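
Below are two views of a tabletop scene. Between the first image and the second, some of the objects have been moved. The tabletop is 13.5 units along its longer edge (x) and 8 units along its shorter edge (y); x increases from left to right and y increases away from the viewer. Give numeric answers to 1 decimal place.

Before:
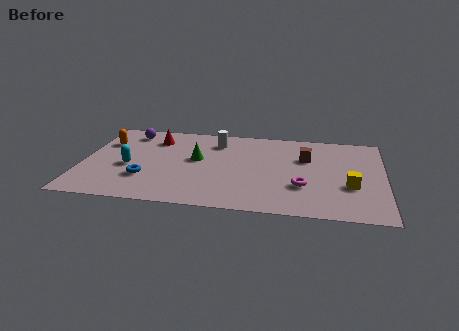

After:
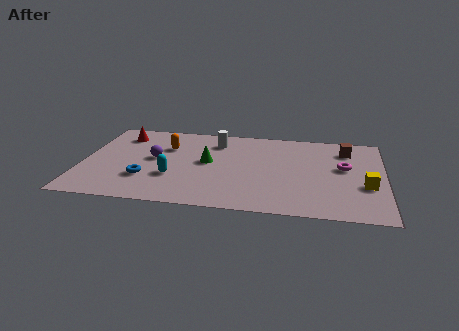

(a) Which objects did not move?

the blue torus and the white cylinder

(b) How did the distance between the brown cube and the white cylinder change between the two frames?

+1.7

Before: roughly 4.2 units apart; after: 5.9. That's 1.7 units further apart.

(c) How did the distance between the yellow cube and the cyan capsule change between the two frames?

-1.3

They were about 9.9 units apart before and 8.6 after — 1.3 units closer together.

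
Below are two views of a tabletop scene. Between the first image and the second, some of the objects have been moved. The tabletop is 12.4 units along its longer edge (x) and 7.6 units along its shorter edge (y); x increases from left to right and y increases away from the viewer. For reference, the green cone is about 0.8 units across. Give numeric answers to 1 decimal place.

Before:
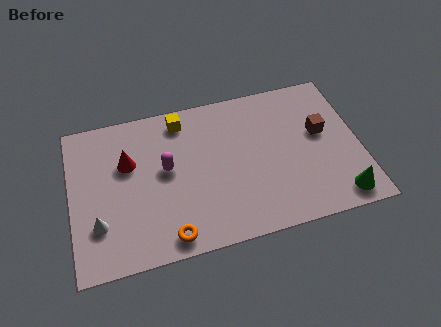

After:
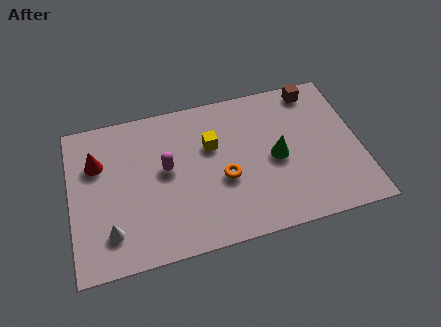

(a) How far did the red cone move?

1.3

The red cone moved from about (2.5, 4.9) to (1.2, 5.2), a distance of √(1.3² + 0.3²) ≈ 1.3.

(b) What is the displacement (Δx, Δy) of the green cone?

(-2.5, 2.6)

The green cone was at about (11.3, 1.0) and moved to about (8.8, 3.6).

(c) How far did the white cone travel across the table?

0.7

From (1.1, 2.2) to (1.6, 1.7), the white cone covered √(0.5² + 0.5²) ≈ 0.7 units.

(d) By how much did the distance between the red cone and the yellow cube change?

+2.0

The distance was about 2.9 in the first image and 4.9 in the second, so they moved 2.0 units further apart.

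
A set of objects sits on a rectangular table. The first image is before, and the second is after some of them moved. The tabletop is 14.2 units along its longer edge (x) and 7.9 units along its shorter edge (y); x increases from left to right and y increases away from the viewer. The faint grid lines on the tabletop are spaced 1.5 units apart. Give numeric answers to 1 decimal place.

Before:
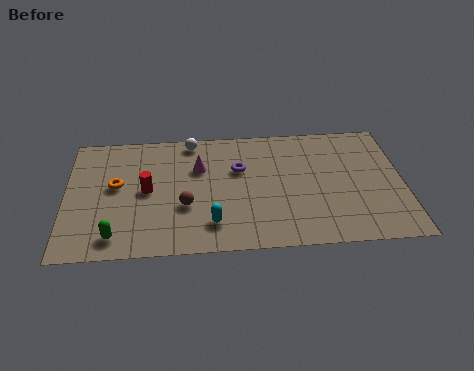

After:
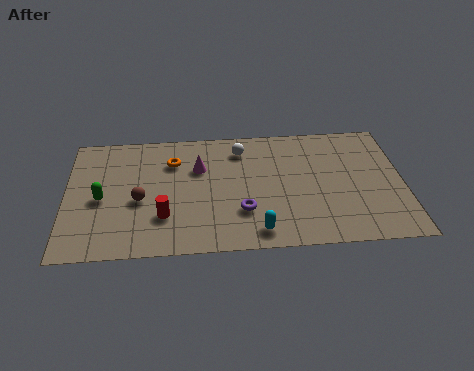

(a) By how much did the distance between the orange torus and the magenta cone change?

-2.4

They were about 3.6 units apart before and 1.2 after — 2.4 units closer together.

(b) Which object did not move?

the magenta cone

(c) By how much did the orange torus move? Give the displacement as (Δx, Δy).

(2.4, 1.4)

The orange torus started near (2.1, 4.4) and ended near (4.5, 5.8).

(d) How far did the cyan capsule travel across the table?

2.0

The cyan capsule moved from about (6.1, 1.7) to (8.0, 1.1), a distance of √(1.9² + 0.6²) ≈ 2.0.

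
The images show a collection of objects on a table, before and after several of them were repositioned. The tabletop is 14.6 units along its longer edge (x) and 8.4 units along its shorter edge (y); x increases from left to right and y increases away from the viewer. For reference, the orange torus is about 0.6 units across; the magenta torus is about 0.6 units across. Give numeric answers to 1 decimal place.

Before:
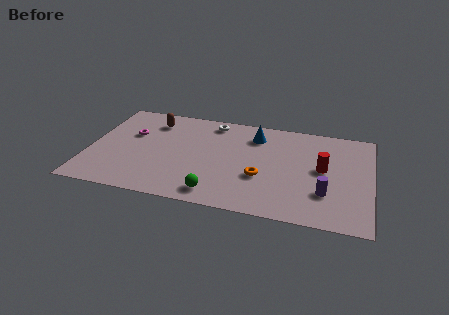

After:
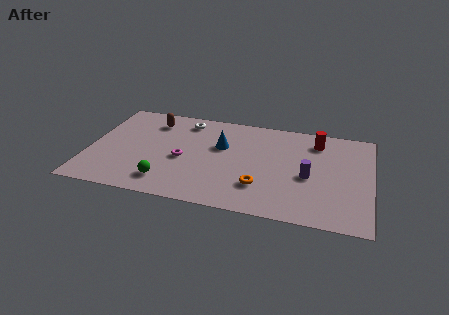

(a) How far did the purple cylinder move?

1.5

The purple cylinder was near (12.3, 2.5) before and (11.4, 3.7) after, so it travelled √(0.9² + 1.2²) ≈ 1.5 units.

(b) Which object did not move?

the brown capsule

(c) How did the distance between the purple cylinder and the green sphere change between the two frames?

+1.8

Before: roughly 5.7 units apart; after: 7.5. That's 1.8 units further apart.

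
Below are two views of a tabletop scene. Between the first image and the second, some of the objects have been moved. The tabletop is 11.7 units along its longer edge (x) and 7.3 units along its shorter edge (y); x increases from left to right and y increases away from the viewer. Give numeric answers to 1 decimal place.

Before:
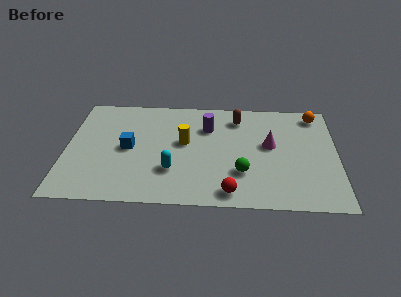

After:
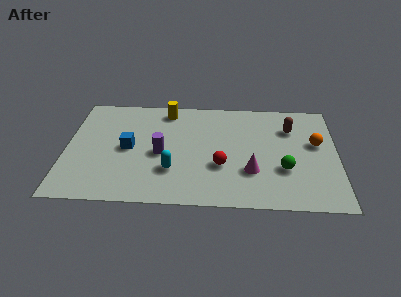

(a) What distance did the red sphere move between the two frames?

1.7

The red sphere was near (7.1, 0.9) before and (6.7, 2.6) after, so it travelled √(0.4² + 1.7²) ≈ 1.7 units.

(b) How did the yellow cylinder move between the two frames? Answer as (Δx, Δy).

(-0.8, 2.2)

From the two frames, the yellow cylinder sits at roughly (5.1, 4.1) before and (4.3, 6.3) after.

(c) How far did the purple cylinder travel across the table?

2.8

The purple cylinder moved from about (6.1, 5.2) to (4.1, 3.3), a distance of √(2.0² + 1.9²) ≈ 2.8.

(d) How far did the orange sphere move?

2.0

The orange sphere was near (10.8, 6.3) before and (10.8, 4.3) after, so it travelled √(0.0² + 2.0²) ≈ 2.0 units.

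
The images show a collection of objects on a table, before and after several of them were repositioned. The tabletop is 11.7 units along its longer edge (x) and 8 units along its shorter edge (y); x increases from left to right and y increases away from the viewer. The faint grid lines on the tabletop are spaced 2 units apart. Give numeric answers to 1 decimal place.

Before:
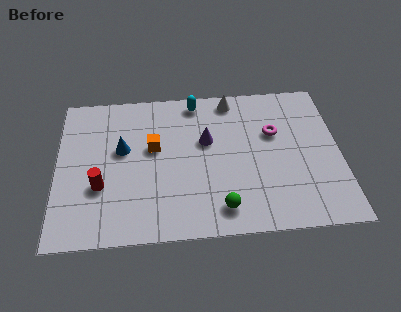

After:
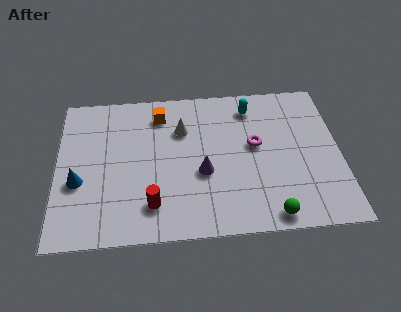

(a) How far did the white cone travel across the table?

2.6

The white cone was near (7.3, 7.1) before and (5.2, 5.6) after, so it travelled √(2.1² + 1.5²) ≈ 2.6 units.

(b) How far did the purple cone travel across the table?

1.7

The purple cone moved from about (6.2, 4.9) to (6.0, 3.2), a distance of √(0.2² + 1.7²) ≈ 1.7.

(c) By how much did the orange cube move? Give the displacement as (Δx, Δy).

(0.3, 1.8)

From the two frames, the orange cube sits at roughly (4.0, 4.7) before and (4.3, 6.5) after.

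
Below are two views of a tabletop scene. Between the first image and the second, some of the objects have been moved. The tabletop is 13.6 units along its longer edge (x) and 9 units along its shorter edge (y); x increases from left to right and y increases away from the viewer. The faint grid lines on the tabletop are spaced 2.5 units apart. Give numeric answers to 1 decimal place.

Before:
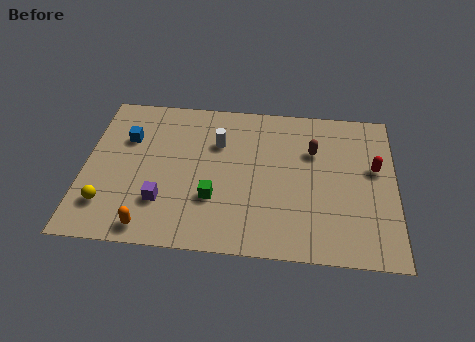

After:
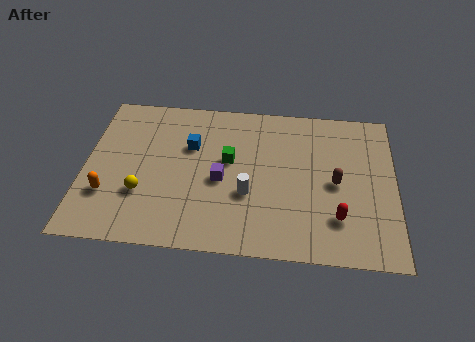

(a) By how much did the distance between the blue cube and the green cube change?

-3.2

Before: roughly 5.0 units apart; after: 1.8. That's 3.2 units closer together.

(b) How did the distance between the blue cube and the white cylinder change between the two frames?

-0.3

Before: roughly 4.0 units apart; after: 3.7. That's 0.3 units closer together.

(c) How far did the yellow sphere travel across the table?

1.7

The yellow sphere was near (1.1, 2.1) before and (2.6, 2.9) after, so it travelled √(1.5² + 0.8²) ≈ 1.7 units.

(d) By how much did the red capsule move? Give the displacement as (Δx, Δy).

(-1.6, -3.0)

The red capsule was at about (12.7, 5.3) and moved to about (11.1, 2.3).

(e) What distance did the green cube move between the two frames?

2.4

From (5.7, 2.9) to (6.3, 5.2), the green cube covered √(0.6² + 2.3²) ≈ 2.4 units.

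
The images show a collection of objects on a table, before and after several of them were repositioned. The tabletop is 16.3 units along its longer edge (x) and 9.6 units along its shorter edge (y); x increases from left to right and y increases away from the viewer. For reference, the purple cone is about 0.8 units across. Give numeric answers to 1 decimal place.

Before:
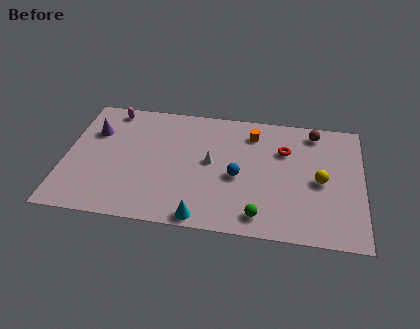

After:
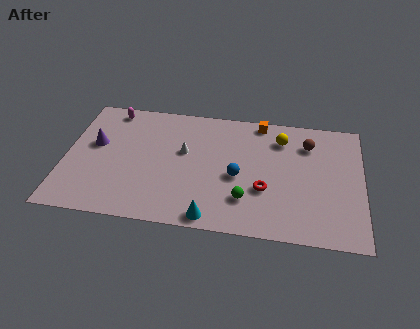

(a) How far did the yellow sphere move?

3.7

From (14.0, 4.5) to (11.8, 7.5), the yellow sphere covered √(2.2² + 3.0²) ≈ 3.7 units.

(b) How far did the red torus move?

3.4

From (12.0, 6.6) to (11.0, 3.4), the red torus covered √(1.0² + 3.2²) ≈ 3.4 units.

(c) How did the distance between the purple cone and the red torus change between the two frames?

-0.8

The distance was about 10.5 in the first image and 9.7 in the second, so they moved 0.8 units closer together.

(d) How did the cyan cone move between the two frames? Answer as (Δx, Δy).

(0.5, 0.1)

The cyan cone was at about (7.7, 0.8) and moved to about (8.2, 0.9).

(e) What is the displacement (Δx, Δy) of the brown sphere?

(-0.3, -1.0)

The brown sphere was at about (13.6, 8.3) and moved to about (13.3, 7.3).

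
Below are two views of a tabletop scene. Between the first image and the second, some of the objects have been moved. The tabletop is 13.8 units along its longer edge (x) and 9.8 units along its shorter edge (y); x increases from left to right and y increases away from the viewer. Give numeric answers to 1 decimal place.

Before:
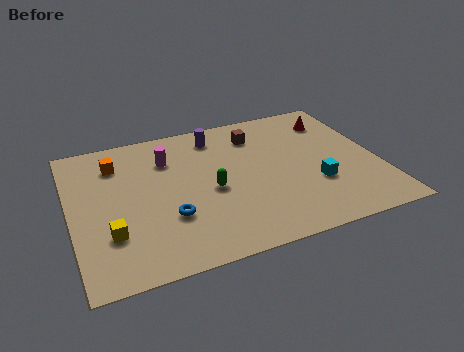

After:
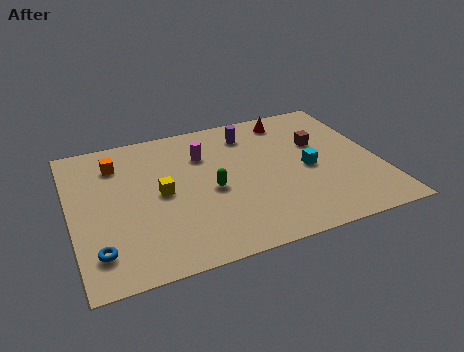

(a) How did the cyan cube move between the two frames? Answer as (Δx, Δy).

(-0.2, 1.2)

From the two frames, the cyan cube sits at roughly (10.8, 3.3) before and (10.6, 4.5) after.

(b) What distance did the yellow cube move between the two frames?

3.1

The yellow cube was near (1.6, 2.9) before and (4.0, 4.9) after, so it travelled √(2.4² + 2.0²) ≈ 3.1 units.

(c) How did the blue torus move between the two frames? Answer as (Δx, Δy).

(-3.2, -1.2)

The blue torus started near (4.2, 3.2) and ended near (1.0, 2.0).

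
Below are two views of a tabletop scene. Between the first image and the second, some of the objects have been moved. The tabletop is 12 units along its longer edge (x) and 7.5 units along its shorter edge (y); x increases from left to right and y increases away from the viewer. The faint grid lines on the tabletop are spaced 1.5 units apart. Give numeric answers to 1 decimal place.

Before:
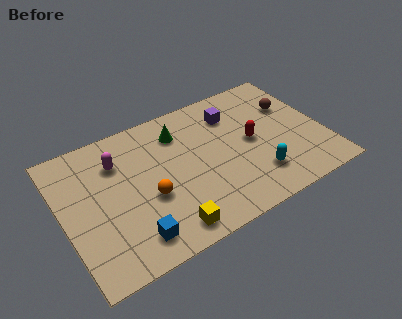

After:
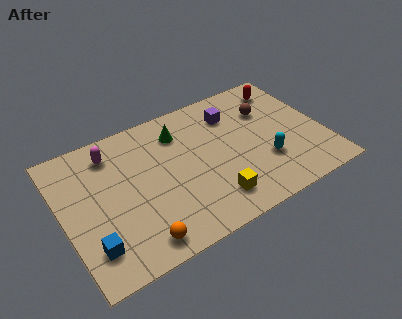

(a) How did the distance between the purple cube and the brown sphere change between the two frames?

-1.1

The distance was about 2.8 in the first image and 1.7 in the second, so they moved 1.1 units closer together.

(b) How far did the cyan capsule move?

0.8

The cyan capsule moved from about (8.6, 1.8) to (9.1, 2.4), a distance of √(0.5² + 0.6²) ≈ 0.8.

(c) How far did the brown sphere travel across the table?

1.1

The brown sphere was near (10.8, 5.0) before and (9.7, 5.2) after, so it travelled √(1.1² + 0.2²) ≈ 1.1 units.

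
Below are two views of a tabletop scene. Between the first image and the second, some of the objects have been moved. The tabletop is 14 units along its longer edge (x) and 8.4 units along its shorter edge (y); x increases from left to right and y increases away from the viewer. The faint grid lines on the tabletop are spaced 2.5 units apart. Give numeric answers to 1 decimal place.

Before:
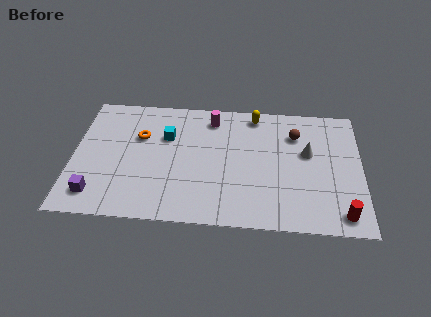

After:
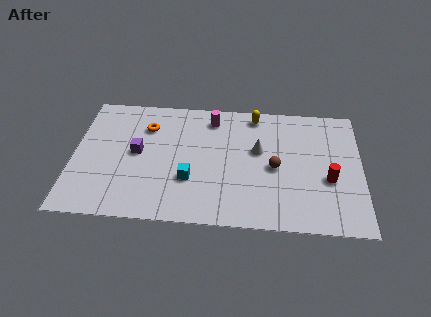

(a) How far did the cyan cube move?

3.0

The cyan cube was near (4.5, 5.6) before and (5.7, 2.8) after, so it travelled √(1.2² + 2.8²) ≈ 3.0 units.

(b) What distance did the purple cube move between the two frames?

3.5

The purple cube moved from about (1.2, 1.5) to (3.1, 4.4), a distance of √(1.9² + 2.9²) ≈ 3.5.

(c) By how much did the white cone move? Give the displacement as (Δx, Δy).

(-2.4, 0.0)

The white cone was at about (11.4, 5.0) and moved to about (9.0, 5.0).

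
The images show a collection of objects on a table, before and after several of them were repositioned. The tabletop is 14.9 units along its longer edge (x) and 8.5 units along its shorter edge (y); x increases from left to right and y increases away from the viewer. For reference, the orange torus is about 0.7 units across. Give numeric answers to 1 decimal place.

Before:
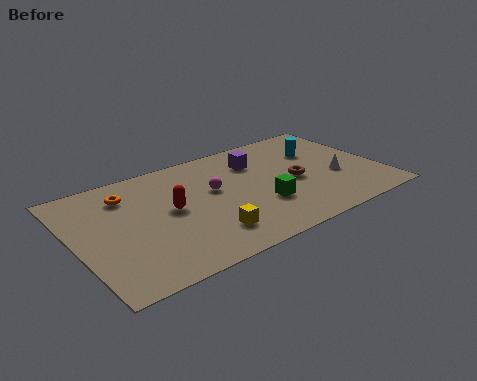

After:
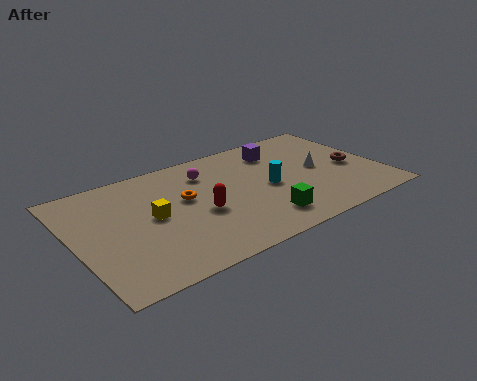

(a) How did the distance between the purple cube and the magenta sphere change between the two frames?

+1.0

Before: roughly 2.7 units apart; after: 3.7. That's 1.0 units further apart.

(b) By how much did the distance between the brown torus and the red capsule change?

+1.6

The distance was about 6.1 in the first image and 7.7 in the second, so they moved 1.6 units further apart.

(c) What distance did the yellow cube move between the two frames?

3.3

From (5.9, 1.9) to (3.7, 4.4), the yellow cube covered √(2.2² + 2.5²) ≈ 3.3 units.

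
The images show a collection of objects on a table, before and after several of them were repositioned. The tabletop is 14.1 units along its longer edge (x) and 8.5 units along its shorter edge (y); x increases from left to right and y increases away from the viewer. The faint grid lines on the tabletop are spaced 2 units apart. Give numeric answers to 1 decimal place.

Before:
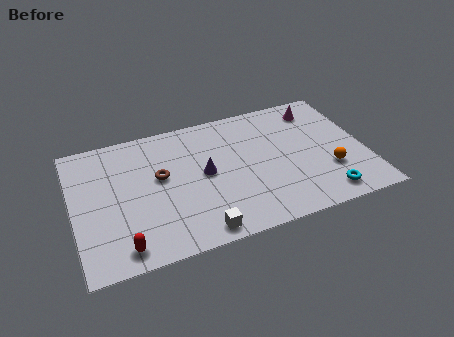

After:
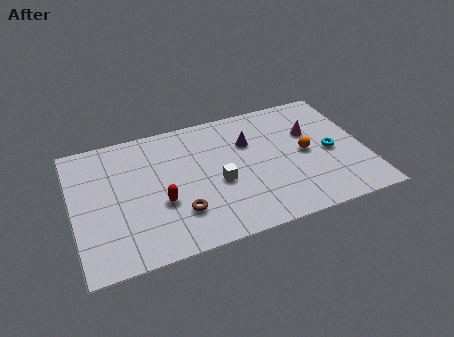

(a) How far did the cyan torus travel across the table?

2.8

The cyan torus was near (11.8, 1.2) before and (12.4, 3.9) after, so it travelled √(0.6² + 2.7²) ≈ 2.8 units.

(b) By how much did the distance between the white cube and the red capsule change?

-0.8

They were about 3.6 units apart before and 2.8 after — 0.8 units closer together.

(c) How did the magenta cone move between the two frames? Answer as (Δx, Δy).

(-0.5, -1.5)

The magenta cone was at about (12.1, 7.0) and moved to about (11.6, 5.5).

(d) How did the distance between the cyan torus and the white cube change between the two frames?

-0.6

Before: roughly 6.1 units apart; after: 5.5. That's 0.6 units closer together.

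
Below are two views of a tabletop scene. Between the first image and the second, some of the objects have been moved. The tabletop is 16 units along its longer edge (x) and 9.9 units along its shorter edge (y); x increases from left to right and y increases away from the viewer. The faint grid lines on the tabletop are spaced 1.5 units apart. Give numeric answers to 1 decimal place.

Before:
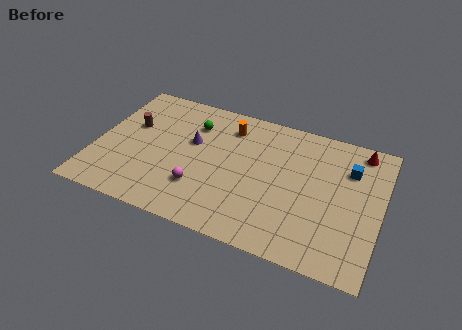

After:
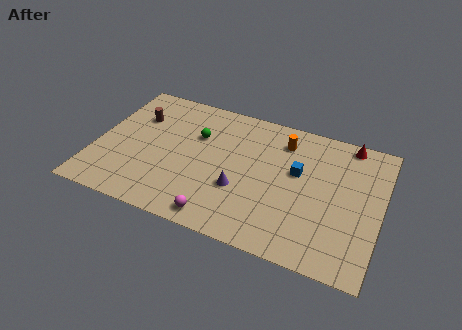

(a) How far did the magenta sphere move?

2.1

The magenta sphere was near (6.1, 2.8) before and (7.4, 1.1) after, so it travelled √(1.3² + 1.7²) ≈ 2.1 units.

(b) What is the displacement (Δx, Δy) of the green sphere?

(0.3, -0.8)

The green sphere was at about (5.2, 7.4) and moved to about (5.5, 6.6).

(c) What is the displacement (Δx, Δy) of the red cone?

(-0.7, 0.3)

From the two frames, the red cone sits at roughly (14.6, 8.7) before and (13.9, 9.0) after.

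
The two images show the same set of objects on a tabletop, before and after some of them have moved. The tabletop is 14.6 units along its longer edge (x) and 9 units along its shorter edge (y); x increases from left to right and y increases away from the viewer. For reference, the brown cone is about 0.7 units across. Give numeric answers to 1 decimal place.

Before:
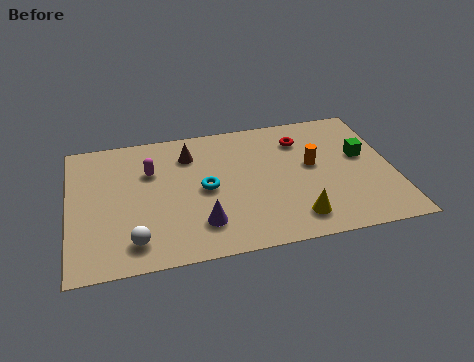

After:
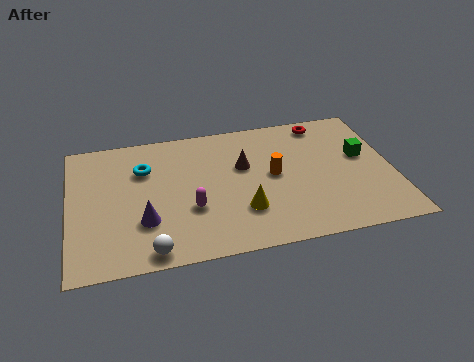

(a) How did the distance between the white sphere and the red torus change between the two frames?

+1.4

Before: roughly 9.4 units apart; after: 10.8. That's 1.4 units further apart.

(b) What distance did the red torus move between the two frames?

1.5

The red torus was near (10.6, 6.9) before and (11.7, 7.9) after, so it travelled √(1.1² + 1.0²) ≈ 1.5 units.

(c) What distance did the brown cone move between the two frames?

2.7

The brown cone moved from about (5.5, 6.9) to (7.9, 5.6), a distance of √(2.4² + 1.3²) ≈ 2.7.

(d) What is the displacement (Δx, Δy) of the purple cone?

(-2.5, 0.7)

The purple cone was at about (5.8, 2.1) and moved to about (3.3, 2.8).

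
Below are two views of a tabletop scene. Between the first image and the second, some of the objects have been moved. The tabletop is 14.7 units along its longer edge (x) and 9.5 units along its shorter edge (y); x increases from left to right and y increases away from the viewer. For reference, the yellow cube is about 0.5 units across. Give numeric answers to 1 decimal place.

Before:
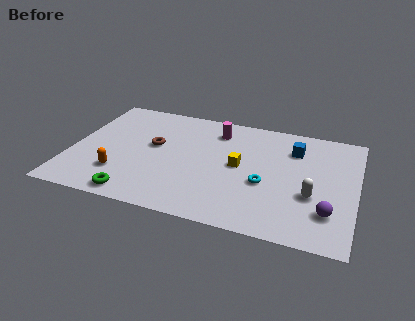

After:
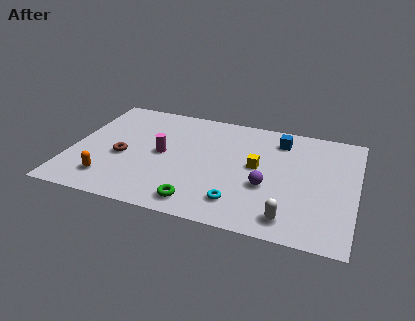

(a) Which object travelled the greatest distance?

the magenta cylinder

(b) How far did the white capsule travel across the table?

2.3

The white capsule moved from about (12.5, 3.5) to (11.5, 1.4), a distance of √(1.0² + 2.1²) ≈ 2.3.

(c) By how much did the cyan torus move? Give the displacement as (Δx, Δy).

(-1.2, -1.9)

The cyan torus was at about (10.1, 3.8) and moved to about (8.9, 1.9).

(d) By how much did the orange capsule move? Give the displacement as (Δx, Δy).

(-0.5, -0.6)

The orange capsule started near (2.7, 2.5) and ended near (2.2, 1.9).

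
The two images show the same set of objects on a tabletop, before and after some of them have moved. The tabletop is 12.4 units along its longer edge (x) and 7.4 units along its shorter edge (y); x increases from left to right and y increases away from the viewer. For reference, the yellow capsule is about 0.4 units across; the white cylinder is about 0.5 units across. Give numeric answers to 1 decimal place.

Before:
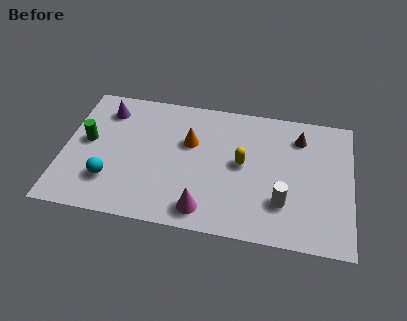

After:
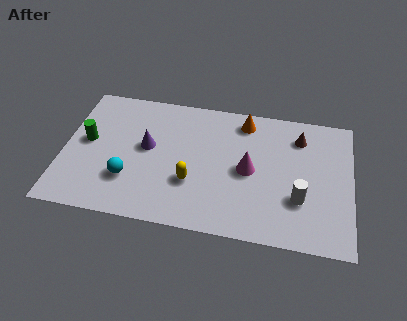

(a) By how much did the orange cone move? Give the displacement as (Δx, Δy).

(2.3, 1.6)

The orange cone started near (5.4, 4.7) and ended near (7.7, 6.3).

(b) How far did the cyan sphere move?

0.8

The cyan sphere moved from about (2.1, 2.0) to (2.9, 2.2), a distance of √(0.8² + 0.2²) ≈ 0.8.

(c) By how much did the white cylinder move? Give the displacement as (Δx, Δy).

(0.7, 0.3)

From the two frames, the white cylinder sits at roughly (9.5, 2.1) before and (10.2, 2.4) after.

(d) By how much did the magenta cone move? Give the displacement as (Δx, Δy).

(1.8, 2.5)

The magenta cone started near (6.2, 1.1) and ended near (8.0, 3.6).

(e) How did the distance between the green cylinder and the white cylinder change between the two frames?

+0.6

They were about 8.7 units apart before and 9.3 after — 0.6 units further apart.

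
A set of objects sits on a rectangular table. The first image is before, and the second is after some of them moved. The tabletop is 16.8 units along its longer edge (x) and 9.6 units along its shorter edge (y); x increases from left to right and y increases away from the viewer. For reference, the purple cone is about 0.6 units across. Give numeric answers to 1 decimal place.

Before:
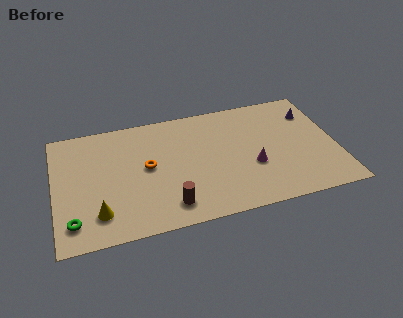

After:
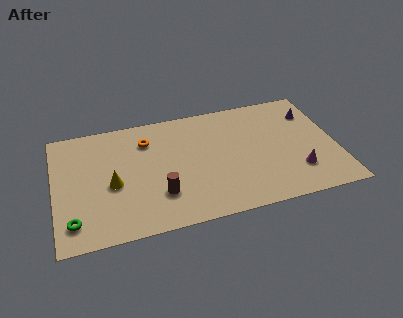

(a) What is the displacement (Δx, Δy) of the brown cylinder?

(-0.5, 1.0)

From the two frames, the brown cylinder sits at roughly (6.6, 1.7) before and (6.1, 2.7) after.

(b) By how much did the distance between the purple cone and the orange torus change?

-0.3

Before: roughly 10.3 units apart; after: 10.0. That's 0.3 units closer together.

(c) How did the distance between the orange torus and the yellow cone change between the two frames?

-0.4

Before: roughly 4.2 units apart; after: 3.8. That's 0.4 units closer together.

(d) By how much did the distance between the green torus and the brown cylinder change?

-0.4

They were about 5.6 units apart before and 5.2 after — 0.4 units closer together.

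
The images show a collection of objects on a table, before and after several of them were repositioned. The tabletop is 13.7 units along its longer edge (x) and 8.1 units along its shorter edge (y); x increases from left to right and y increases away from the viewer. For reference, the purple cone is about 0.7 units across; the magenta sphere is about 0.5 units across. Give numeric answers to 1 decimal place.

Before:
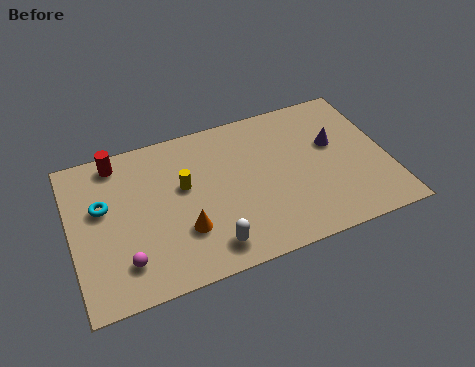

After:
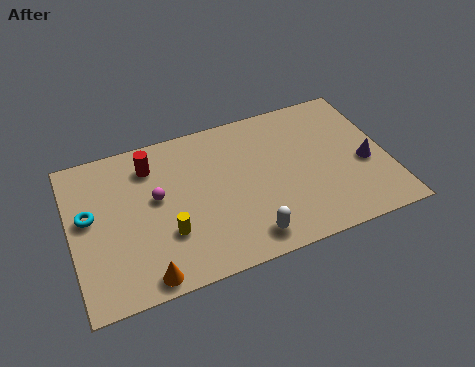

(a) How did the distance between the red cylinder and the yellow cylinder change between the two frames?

+0.3

The distance was about 3.5 in the first image and 3.8 in the second, so they moved 0.3 units further apart.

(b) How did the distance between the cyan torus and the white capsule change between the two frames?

+1.7

Before: roughly 5.6 units apart; after: 7.3. That's 1.7 units further apart.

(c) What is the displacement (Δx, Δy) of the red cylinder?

(1.4, -0.7)

From the two frames, the red cylinder sits at roughly (2.2, 7.1) before and (3.6, 6.4) after.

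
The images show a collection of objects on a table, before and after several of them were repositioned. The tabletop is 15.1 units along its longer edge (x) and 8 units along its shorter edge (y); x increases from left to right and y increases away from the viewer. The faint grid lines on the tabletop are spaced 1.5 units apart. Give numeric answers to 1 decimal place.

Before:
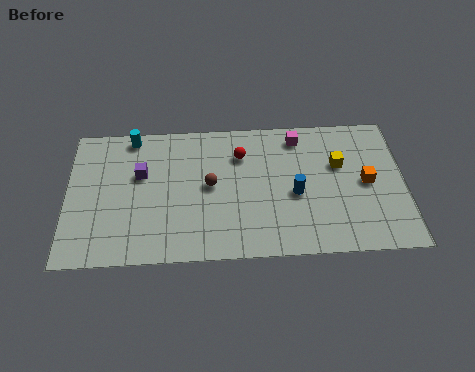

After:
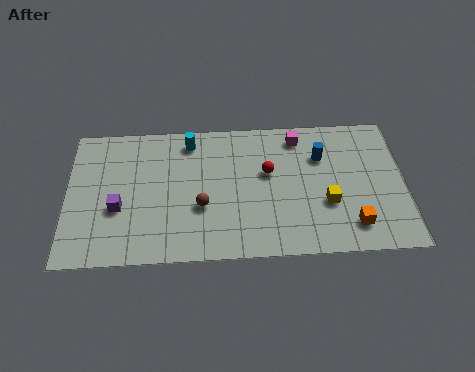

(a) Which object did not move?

the magenta cube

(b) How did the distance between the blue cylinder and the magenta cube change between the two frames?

-1.7

The distance was about 3.3 in the first image and 1.6 in the second, so they moved 1.7 units closer together.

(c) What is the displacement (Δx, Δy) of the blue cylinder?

(1.2, 2.1)

The blue cylinder was at about (10.2, 3.5) and moved to about (11.4, 5.6).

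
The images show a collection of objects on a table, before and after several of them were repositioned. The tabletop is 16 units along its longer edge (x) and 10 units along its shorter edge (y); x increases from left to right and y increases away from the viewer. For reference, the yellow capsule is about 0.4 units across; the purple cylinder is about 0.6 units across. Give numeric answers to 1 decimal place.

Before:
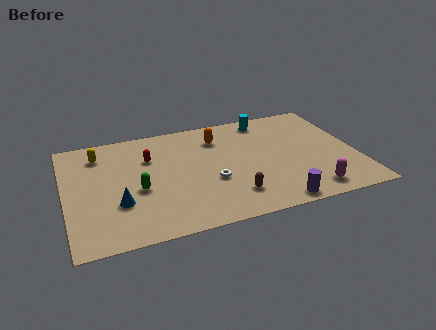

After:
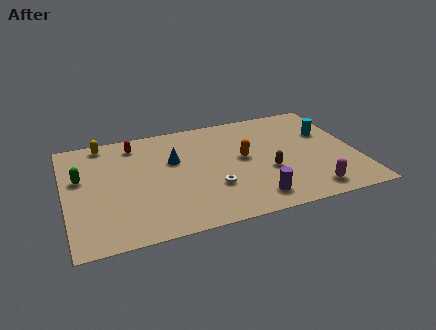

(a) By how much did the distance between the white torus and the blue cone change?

-1.5

Before: roughly 5.1 units apart; after: 3.6. That's 1.5 units closer together.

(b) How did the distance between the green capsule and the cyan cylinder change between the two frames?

+5.0

Before: roughly 8.7 units apart; after: 13.7. That's 5.0 units further apart.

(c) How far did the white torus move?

0.6

The white torus was near (7.9, 3.8) before and (7.9, 3.2) after, so it travelled √(0.0² + 0.6²) ≈ 0.6 units.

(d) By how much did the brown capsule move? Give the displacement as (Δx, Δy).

(2.1, 1.6)

The brown capsule started near (8.9, 2.2) and ended near (11.0, 3.8).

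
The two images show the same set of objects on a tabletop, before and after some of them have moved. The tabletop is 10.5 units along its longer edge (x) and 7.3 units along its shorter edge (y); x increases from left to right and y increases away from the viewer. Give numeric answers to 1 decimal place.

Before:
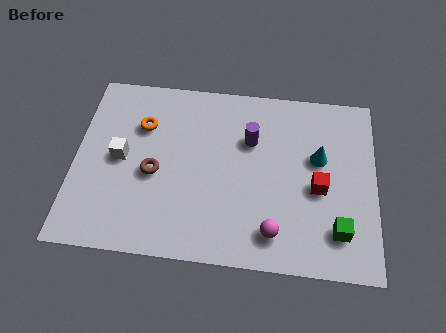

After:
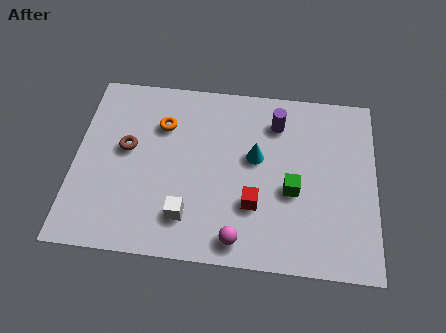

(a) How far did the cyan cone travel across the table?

2.2

From (8.5, 4.4) to (6.3, 4.2), the cyan cone covered √(2.2² + 0.2²) ≈ 2.2 units.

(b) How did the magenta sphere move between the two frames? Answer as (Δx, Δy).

(-1.2, -0.4)

From the two frames, the magenta sphere sits at roughly (7.0, 1.3) before and (5.8, 0.9) after.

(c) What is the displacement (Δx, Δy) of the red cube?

(-2.2, -0.9)

The red cube was at about (8.5, 3.2) and moved to about (6.3, 2.3).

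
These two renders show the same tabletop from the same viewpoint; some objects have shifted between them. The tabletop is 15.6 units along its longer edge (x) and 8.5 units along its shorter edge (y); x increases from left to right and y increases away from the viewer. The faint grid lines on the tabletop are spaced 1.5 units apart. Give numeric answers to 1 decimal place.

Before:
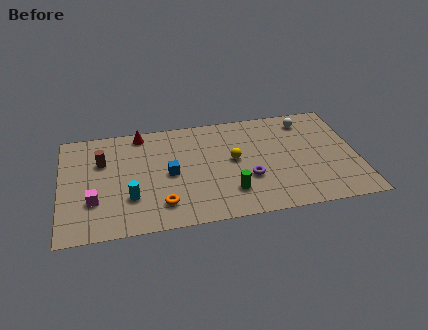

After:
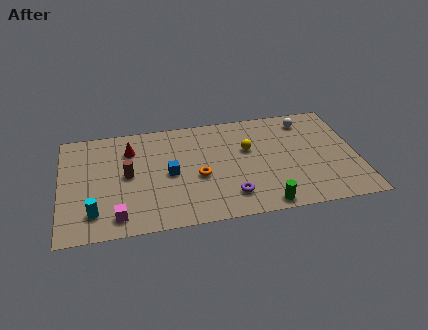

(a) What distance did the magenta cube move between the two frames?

1.8

The magenta cube moved from about (1.7, 2.7) to (2.9, 1.3), a distance of √(1.2² + 1.4²) ≈ 1.8.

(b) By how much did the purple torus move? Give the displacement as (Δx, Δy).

(-1.0, -1.2)

From the two frames, the purple torus sits at roughly (9.8, 3.0) before and (8.8, 1.8) after.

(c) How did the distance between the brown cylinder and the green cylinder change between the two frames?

+0.4

Before: roughly 7.5 units apart; after: 7.9. That's 0.4 units further apart.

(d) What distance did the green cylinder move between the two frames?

2.1

The green cylinder was near (8.8, 2.1) before and (10.5, 0.8) after, so it travelled √(1.7² + 1.3²) ≈ 2.1 units.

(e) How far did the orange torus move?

2.7

The orange torus was near (5.2, 1.8) before and (7.2, 3.6) after, so it travelled √(2.0² + 1.8²) ≈ 2.7 units.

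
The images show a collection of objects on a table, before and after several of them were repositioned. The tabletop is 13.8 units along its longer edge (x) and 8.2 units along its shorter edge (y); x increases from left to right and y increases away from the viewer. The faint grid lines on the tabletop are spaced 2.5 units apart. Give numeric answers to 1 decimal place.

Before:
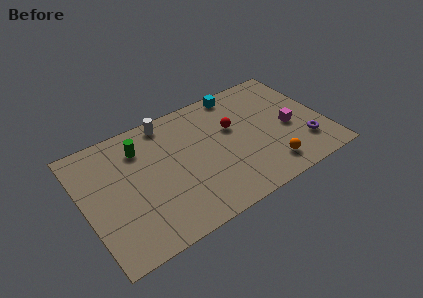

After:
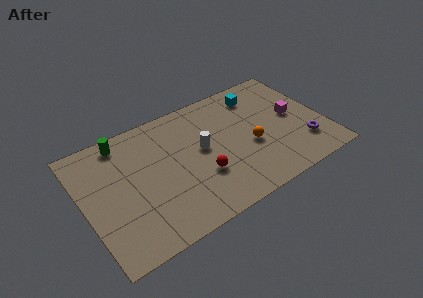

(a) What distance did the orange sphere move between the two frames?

2.0

The orange sphere moved from about (10.2, 1.5) to (9.5, 3.4), a distance of √(0.7² + 1.9²) ≈ 2.0.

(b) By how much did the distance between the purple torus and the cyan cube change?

-1.1

They were about 6.1 units apart before and 5.0 after — 1.1 units closer together.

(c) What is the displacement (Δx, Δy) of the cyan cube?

(1.1, -0.7)

The cyan cube started near (9.4, 7.4) and ended near (10.5, 6.7).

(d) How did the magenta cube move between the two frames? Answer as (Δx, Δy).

(0.4, 0.7)

From the two frames, the magenta cube sits at roughly (11.8, 3.6) before and (12.2, 4.3) after.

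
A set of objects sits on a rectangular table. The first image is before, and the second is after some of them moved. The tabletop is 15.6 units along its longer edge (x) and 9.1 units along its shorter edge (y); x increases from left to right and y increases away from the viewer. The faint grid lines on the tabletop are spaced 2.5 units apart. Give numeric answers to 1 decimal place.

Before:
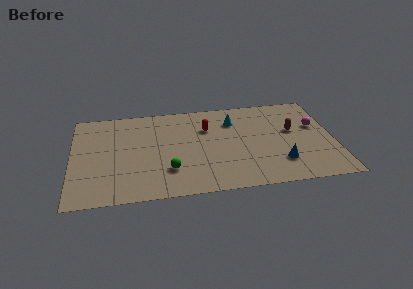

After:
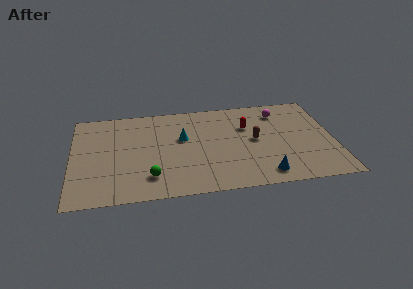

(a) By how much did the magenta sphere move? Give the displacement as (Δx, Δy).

(-2.1, 1.7)

The magenta sphere was at about (14.6, 5.6) and moved to about (12.5, 7.3).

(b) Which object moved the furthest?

the cyan cone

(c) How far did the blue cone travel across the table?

1.4

The blue cone moved from about (12.3, 2.3) to (11.3, 1.3), a distance of √(1.0² + 1.0²) ≈ 1.4.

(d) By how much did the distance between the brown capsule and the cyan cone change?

+0.6

Before: roughly 3.8 units apart; after: 4.4. That's 0.6 units further apart.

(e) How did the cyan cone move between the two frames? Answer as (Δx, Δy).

(-3.1, -1.3)

From the two frames, the cyan cone sits at roughly (9.7, 6.8) before and (6.6, 5.5) after.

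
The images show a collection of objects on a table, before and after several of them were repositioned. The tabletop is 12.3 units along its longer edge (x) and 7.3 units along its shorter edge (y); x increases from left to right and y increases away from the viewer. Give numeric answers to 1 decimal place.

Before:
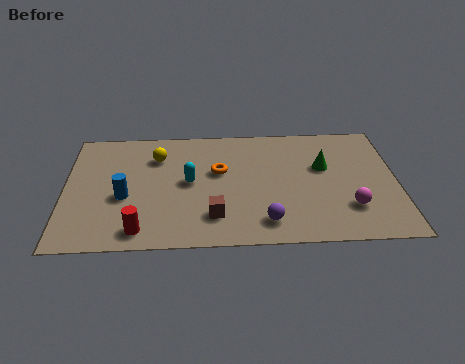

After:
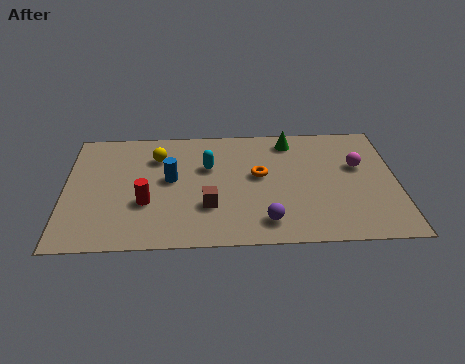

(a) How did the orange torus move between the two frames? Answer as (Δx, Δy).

(1.5, -0.3)

The orange torus started near (5.7, 4.4) and ended near (7.2, 4.1).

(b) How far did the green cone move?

2.1

The green cone moved from about (9.6, 4.5) to (8.4, 6.2), a distance of √(1.2² + 1.7²) ≈ 2.1.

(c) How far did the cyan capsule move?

1.1

From (4.6, 3.8) to (5.3, 4.7), the cyan capsule covered √(0.7² + 0.9²) ≈ 1.1 units.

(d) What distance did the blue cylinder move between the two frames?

2.0

The blue cylinder moved from about (2.2, 3.0) to (3.9, 4.0), a distance of √(1.7² + 1.0²) ≈ 2.0.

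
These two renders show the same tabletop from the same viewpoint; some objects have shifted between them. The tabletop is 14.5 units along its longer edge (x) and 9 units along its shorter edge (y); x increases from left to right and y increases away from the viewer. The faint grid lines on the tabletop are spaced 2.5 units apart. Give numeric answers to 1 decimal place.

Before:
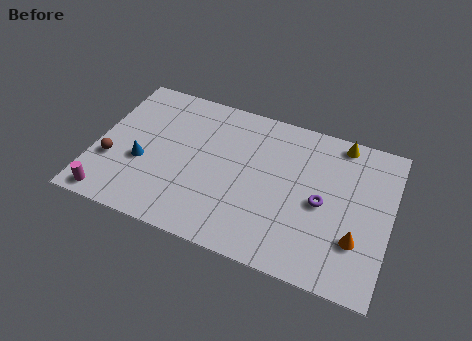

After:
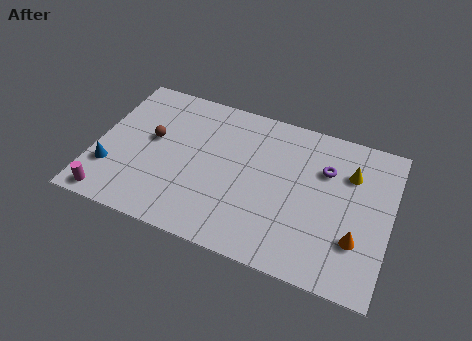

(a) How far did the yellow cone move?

1.8

The yellow cone was near (11.8, 8.1) before and (12.4, 6.4) after, so it travelled √(0.6² + 1.7²) ≈ 1.8 units.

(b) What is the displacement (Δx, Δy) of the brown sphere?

(1.8, 2.0)

From the two frames, the brown sphere sits at roughly (0.9, 3.1) before and (2.7, 5.1) after.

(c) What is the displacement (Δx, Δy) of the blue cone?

(-1.5, -0.9)

The blue cone started near (2.4, 3.5) and ended near (0.9, 2.6).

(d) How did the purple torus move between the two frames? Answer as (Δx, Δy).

(0.0, 2.0)

The purple torus started near (11.2, 4.2) and ended near (11.2, 6.2).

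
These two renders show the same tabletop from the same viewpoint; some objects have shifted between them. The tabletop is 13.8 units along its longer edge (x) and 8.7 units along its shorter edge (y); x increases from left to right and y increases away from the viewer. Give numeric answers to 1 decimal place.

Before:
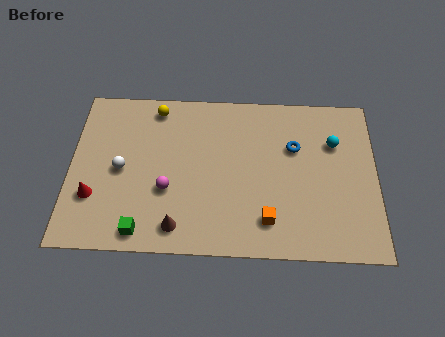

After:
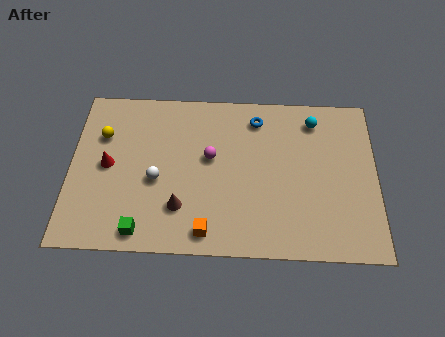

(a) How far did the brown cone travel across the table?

1.0

The brown cone was near (4.9, 1.3) before and (5.0, 2.3) after, so it travelled √(0.1² + 1.0²) ≈ 1.0 units.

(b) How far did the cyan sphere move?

1.5

The cyan sphere was near (11.9, 6.0) before and (11.0, 7.2) after, so it travelled √(0.9² + 1.2²) ≈ 1.5 units.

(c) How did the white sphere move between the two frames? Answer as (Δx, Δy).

(1.6, -0.5)

From the two frames, the white sphere sits at roughly (2.3, 4.2) before and (3.9, 3.7) after.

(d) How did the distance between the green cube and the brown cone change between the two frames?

+0.5

They were about 1.6 units apart before and 2.1 after — 0.5 units further apart.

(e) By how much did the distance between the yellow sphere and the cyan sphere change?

+1.4

The distance was about 8.3 in the first image and 9.7 in the second, so they moved 1.4 units further apart.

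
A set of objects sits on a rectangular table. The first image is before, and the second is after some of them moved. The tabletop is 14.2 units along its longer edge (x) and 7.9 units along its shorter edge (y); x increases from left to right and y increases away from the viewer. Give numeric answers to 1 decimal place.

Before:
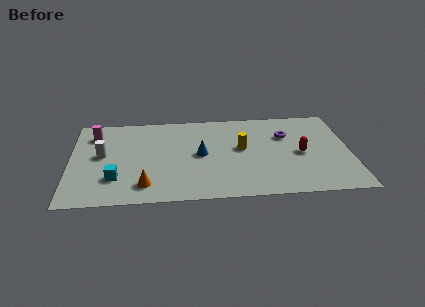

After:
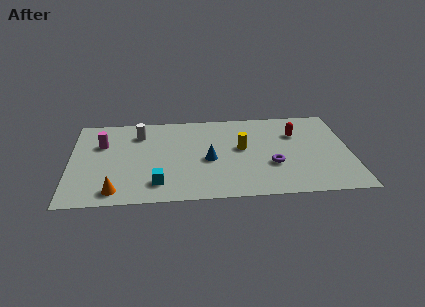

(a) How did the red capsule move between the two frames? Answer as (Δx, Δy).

(-0.2, 1.8)

The red capsule was at about (11.7, 3.7) and moved to about (11.5, 5.5).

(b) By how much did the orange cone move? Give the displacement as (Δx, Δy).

(-1.5, -0.4)

The orange cone started near (3.8, 1.5) and ended near (2.3, 1.1).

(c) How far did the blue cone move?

0.6

The blue cone was near (6.6, 4.0) before and (7.0, 3.5) after, so it travelled √(0.4² + 0.5²) ≈ 0.6 units.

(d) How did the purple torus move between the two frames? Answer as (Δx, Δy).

(-0.8, -2.6)

The purple torus was at about (11.0, 5.4) and moved to about (10.2, 2.8).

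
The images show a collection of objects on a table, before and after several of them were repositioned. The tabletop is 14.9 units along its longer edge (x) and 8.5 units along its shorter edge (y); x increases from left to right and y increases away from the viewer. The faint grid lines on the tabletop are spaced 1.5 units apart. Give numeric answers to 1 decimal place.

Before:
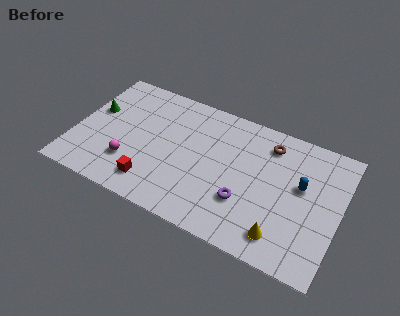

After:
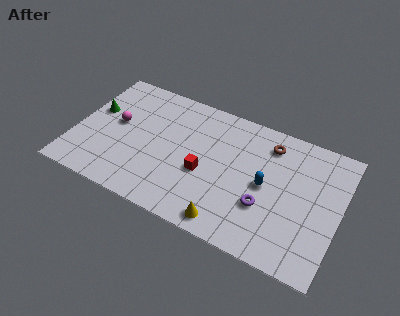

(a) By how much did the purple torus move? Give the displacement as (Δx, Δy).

(1.1, 0.2)

From the two frames, the purple torus sits at roughly (9.8, 2.7) before and (10.9, 2.9) after.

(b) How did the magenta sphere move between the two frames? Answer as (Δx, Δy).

(-1.1, 2.3)

The magenta sphere started near (3.3, 2.4) and ended near (2.2, 4.7).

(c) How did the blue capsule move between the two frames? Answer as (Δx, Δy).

(-1.9, -0.8)

From the two frames, the blue capsule sits at roughly (12.7, 5.0) before and (10.8, 4.2) after.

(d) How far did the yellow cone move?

2.9

The yellow cone moved from about (12.0, 1.5) to (9.1, 1.0), a distance of √(2.9² + 0.5²) ≈ 2.9.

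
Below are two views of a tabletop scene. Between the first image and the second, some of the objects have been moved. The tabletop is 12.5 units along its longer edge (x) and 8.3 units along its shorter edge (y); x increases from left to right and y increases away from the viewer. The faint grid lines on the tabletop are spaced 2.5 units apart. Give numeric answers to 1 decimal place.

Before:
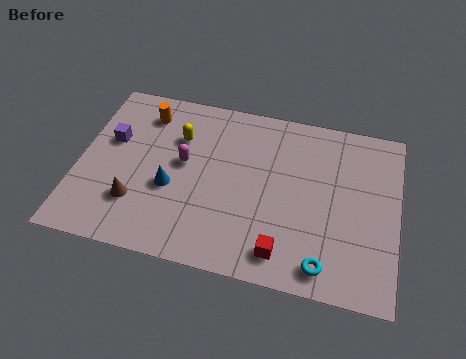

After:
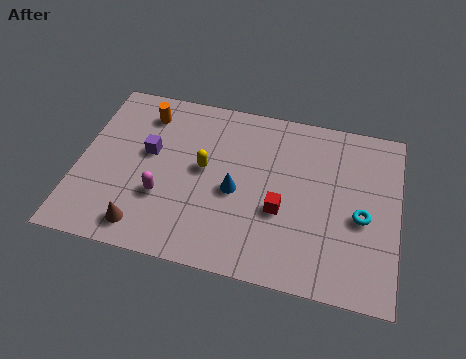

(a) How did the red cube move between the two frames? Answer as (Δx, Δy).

(-0.2, 1.9)

The red cube was at about (8.2, 1.3) and moved to about (8.0, 3.2).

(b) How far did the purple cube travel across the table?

1.5

The purple cube moved from about (1.2, 5.1) to (2.7, 4.8), a distance of √(1.5² + 0.3²) ≈ 1.5.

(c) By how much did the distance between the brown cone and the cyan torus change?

+1.1

Before: roughly 7.5 units apart; after: 8.6. That's 1.1 units further apart.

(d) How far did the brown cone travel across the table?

1.2

The brown cone moved from about (2.4, 2.3) to (2.8, 1.2), a distance of √(0.4² + 1.1²) ≈ 1.2.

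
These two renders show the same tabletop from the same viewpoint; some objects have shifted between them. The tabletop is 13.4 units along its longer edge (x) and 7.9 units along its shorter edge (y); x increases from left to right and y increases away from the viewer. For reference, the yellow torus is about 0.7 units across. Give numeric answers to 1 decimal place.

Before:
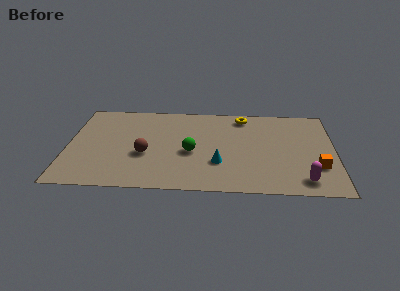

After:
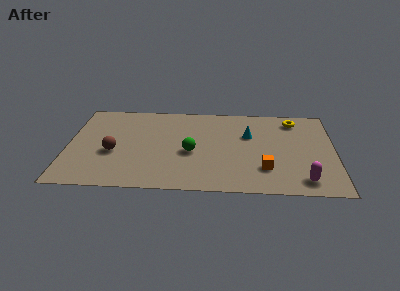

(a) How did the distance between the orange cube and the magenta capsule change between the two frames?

+0.7

Before: roughly 1.4 units apart; after: 2.1. That's 0.7 units further apart.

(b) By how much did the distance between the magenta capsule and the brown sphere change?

+1.6

They were about 8.1 units apart before and 9.7 after — 1.6 units further apart.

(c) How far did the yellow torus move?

2.6

The yellow torus moved from about (8.8, 6.8) to (11.4, 6.6), a distance of √(2.6² + 0.2²) ≈ 2.6.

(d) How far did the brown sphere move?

1.6

The brown sphere was near (3.9, 3.1) before and (2.3, 3.2) after, so it travelled √(1.6² + 0.1²) ≈ 1.6 units.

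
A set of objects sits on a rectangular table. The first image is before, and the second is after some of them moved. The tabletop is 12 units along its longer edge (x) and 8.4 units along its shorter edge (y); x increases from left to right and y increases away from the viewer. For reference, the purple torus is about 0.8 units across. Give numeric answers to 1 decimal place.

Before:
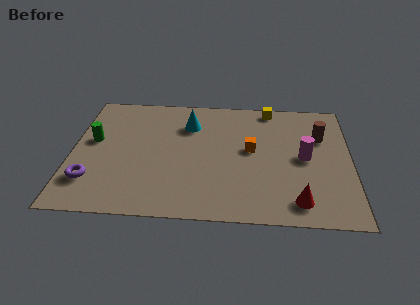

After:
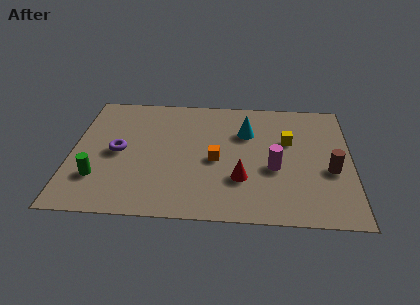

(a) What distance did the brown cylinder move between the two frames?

2.3

The brown cylinder was near (10.7, 5.7) before and (11.1, 3.4) after, so it travelled √(0.4² + 2.3²) ≈ 2.3 units.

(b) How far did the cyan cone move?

2.5

The cyan cone was near (5.0, 6.2) before and (7.5, 5.8) after, so it travelled √(2.5² + 0.4²) ≈ 2.5 units.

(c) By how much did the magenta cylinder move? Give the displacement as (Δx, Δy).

(-1.3, -0.8)

From the two frames, the magenta cylinder sits at roughly (10.0, 4.2) before and (8.7, 3.4) after.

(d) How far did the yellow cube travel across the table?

2.4

The yellow cube moved from about (8.5, 7.6) to (9.3, 5.3), a distance of √(0.8² + 2.3²) ≈ 2.4.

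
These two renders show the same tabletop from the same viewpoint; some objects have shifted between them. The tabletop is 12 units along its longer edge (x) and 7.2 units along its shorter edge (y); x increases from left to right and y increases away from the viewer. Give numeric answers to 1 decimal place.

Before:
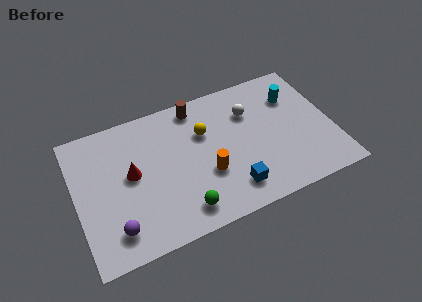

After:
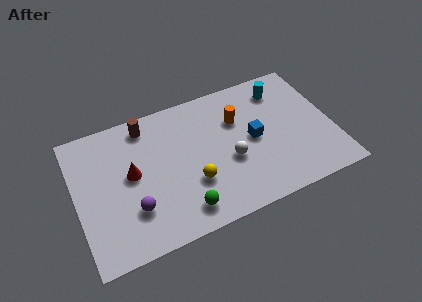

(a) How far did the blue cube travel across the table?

2.6

The blue cube moved from about (7.0, 1.4) to (8.3, 3.6), a distance of √(1.3² + 2.2²) ≈ 2.6.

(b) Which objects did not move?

the red cone and the green sphere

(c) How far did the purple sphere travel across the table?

1.1

The purple sphere moved from about (1.6, 1.4) to (2.5, 2.1), a distance of √(0.9² + 0.7²) ≈ 1.1.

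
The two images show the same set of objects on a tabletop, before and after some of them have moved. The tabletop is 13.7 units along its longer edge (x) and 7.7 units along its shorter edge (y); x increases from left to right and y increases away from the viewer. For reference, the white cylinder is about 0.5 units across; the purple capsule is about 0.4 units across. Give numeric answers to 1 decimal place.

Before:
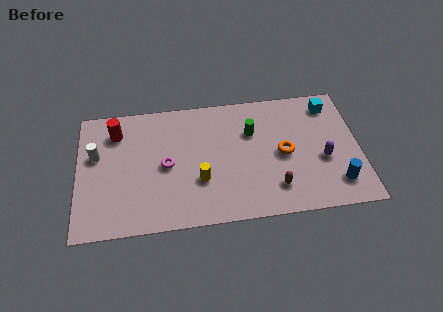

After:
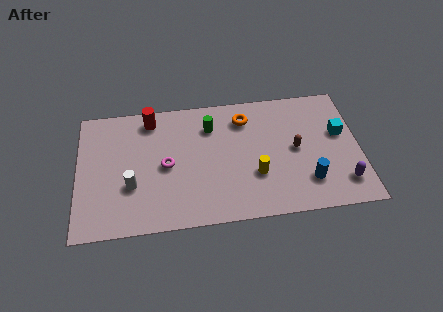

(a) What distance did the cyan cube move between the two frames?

1.8

The cyan cube moved from about (12.4, 6.4) to (12.8, 4.6), a distance of √(0.4² + 1.8²) ≈ 1.8.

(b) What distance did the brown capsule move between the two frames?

2.5

From (9.5, 1.7) to (10.6, 3.9), the brown capsule covered √(1.1² + 2.2²) ≈ 2.5 units.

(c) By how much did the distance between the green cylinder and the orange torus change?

-0.4

They were about 2.1 units apart before and 1.7 after — 0.4 units closer together.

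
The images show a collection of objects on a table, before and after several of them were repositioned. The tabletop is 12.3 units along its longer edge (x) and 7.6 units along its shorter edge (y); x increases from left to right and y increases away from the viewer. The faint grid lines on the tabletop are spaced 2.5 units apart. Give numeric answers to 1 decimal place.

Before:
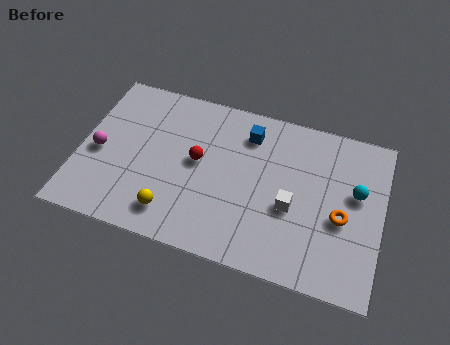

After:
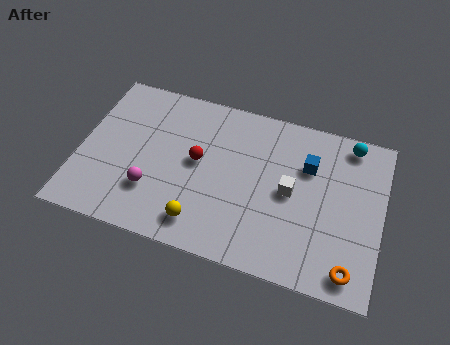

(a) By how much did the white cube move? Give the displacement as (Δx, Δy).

(-0.1, 0.7)

The white cube started near (8.7, 3.1) and ended near (8.6, 3.8).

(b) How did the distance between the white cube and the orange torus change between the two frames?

+1.8

The distance was about 2.0 in the first image and 3.8 in the second, so they moved 1.8 units further apart.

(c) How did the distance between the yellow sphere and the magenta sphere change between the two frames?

-1.5

They were about 3.8 units apart before and 2.3 after — 1.5 units closer together.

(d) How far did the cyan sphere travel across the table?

2.2

The cyan sphere was near (11.2, 4.5) before and (10.8, 6.7) after, so it travelled √(0.4² + 2.2²) ≈ 2.2 units.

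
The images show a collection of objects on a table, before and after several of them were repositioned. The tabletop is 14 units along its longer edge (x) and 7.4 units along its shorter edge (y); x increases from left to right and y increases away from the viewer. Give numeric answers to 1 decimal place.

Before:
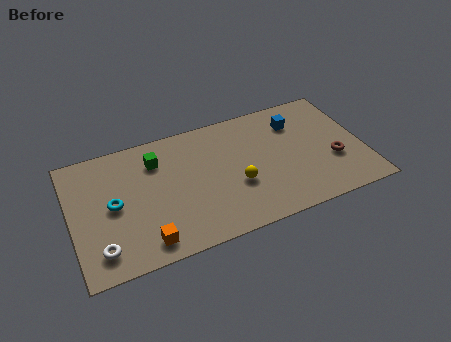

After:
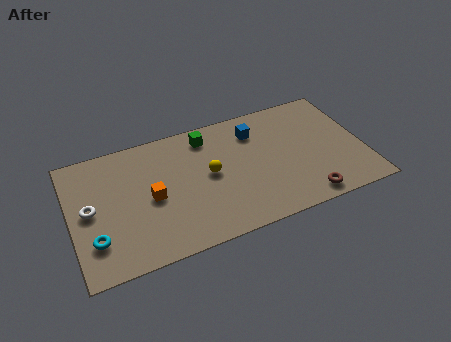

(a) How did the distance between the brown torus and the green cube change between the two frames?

-2.0

Before: roughly 8.8 units apart; after: 6.8. That's 2.0 units closer together.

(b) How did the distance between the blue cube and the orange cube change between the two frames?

-3.3

The distance was about 8.9 in the first image and 5.6 in the second, so they moved 3.3 units closer together.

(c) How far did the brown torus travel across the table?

2.4

The brown torus was near (12.5, 2.7) before and (10.9, 0.9) after, so it travelled √(1.6² + 1.8²) ≈ 2.4 units.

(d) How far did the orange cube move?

2.5

The orange cube was near (3.3, 1.1) before and (3.8, 3.5) after, so it travelled √(0.5² + 2.4²) ≈ 2.5 units.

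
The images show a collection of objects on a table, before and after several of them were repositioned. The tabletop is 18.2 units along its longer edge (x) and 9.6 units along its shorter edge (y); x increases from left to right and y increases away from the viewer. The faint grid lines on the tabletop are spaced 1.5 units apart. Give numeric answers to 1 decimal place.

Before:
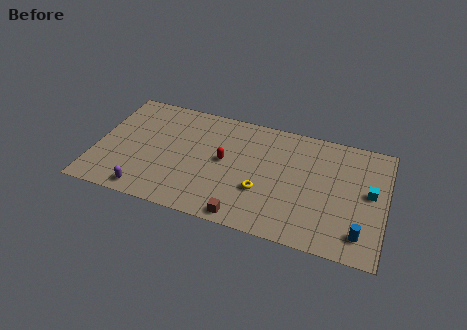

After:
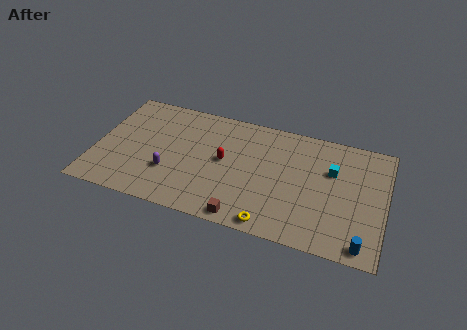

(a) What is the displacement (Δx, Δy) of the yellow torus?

(0.8, -2.4)

The yellow torus started near (10.6, 3.3) and ended near (11.4, 0.9).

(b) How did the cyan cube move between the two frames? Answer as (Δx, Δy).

(-2.4, 1.1)

The cyan cube was at about (17.2, 5.2) and moved to about (14.8, 6.3).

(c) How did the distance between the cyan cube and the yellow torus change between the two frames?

-0.5

The distance was about 6.9 in the first image and 6.4 in the second, so they moved 0.5 units closer together.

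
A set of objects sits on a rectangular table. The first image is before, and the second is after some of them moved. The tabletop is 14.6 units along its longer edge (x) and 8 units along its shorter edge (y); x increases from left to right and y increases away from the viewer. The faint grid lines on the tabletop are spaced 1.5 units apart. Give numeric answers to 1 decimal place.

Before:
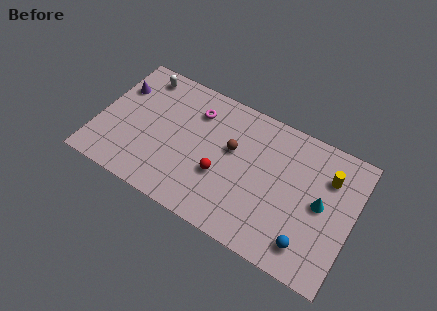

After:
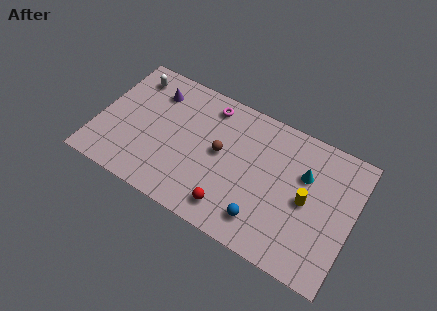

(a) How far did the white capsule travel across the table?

0.6

The white capsule was near (2.0, 6.9) before and (1.5, 6.6) after, so it travelled √(0.5² + 0.3²) ≈ 0.6 units.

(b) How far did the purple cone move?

2.1

The purple cone was near (0.9, 5.6) before and (2.9, 6.2) after, so it travelled √(2.0² + 0.6²) ≈ 2.1 units.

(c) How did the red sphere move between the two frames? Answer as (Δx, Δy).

(0.8, -1.6)

The red sphere started near (7.2, 3.0) and ended near (8.0, 1.4).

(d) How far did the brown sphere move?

0.8

From (7.6, 4.8) to (7.0, 4.3), the brown sphere covered √(0.6² + 0.5²) ≈ 0.8 units.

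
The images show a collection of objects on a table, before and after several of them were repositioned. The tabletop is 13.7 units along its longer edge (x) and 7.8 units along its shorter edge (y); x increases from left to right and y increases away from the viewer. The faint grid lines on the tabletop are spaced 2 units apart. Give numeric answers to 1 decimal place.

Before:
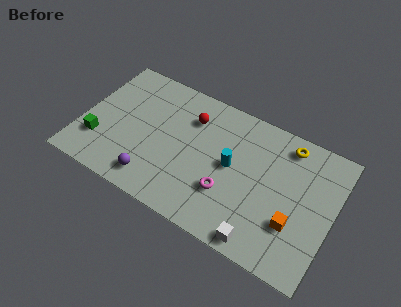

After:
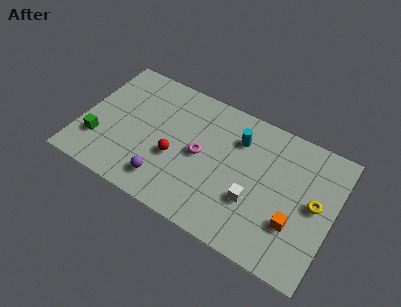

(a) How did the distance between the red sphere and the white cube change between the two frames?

-2.4

The distance was about 6.8 in the first image and 4.4 in the second, so they moved 2.4 units closer together.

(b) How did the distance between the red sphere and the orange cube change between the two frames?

-0.3

Before: roughly 6.9 units apart; after: 6.6. That's 0.3 units closer together.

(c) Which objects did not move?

the green cube and the orange cube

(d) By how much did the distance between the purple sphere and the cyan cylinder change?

+0.7

They were about 4.8 units apart before and 5.5 after — 0.7 units further apart.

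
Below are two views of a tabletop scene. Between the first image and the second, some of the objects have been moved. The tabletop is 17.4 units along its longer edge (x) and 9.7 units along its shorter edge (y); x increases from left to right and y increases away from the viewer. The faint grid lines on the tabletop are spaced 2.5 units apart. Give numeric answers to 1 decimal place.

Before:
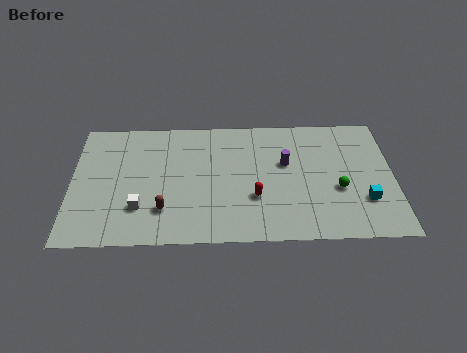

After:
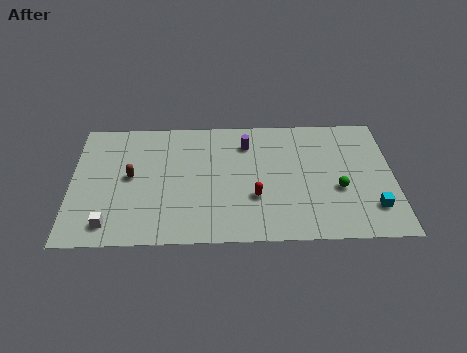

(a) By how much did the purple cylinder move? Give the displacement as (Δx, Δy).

(-2.1, 1.6)

The purple cylinder was at about (11.6, 5.9) and moved to about (9.5, 7.5).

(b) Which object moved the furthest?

the brown capsule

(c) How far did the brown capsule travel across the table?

3.2

The brown capsule was near (5.0, 2.5) before and (3.2, 5.1) after, so it travelled √(1.8² + 2.6²) ≈ 3.2 units.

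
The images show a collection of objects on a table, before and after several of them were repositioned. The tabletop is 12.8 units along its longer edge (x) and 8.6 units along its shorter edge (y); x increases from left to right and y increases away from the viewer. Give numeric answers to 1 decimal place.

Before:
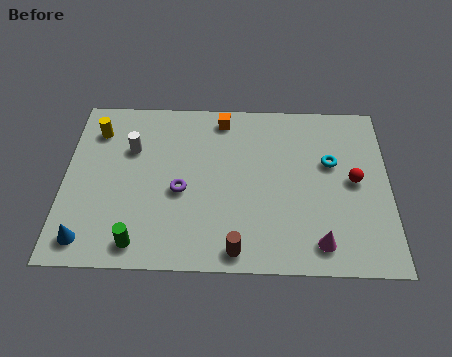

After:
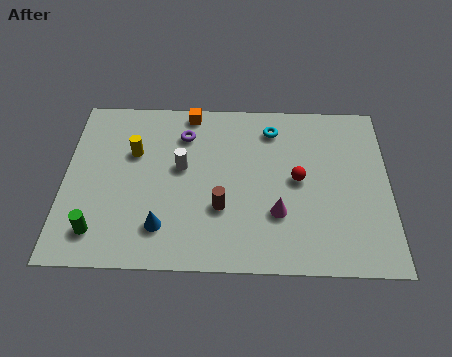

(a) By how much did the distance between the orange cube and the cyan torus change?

-1.4

Before: roughly 4.8 units apart; after: 3.4. That's 1.4 units closer together.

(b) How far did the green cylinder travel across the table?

1.7

The green cylinder was near (3.0, 1.1) before and (1.4, 1.6) after, so it travelled √(1.6² + 0.5²) ≈ 1.7 units.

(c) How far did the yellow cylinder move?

1.9

The yellow cylinder was near (1.2, 6.7) before and (2.7, 5.6) after, so it travelled √(1.5² + 1.1²) ≈ 1.9 units.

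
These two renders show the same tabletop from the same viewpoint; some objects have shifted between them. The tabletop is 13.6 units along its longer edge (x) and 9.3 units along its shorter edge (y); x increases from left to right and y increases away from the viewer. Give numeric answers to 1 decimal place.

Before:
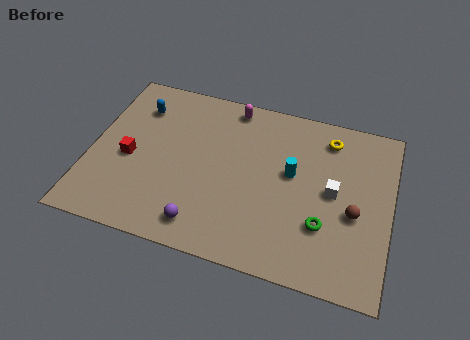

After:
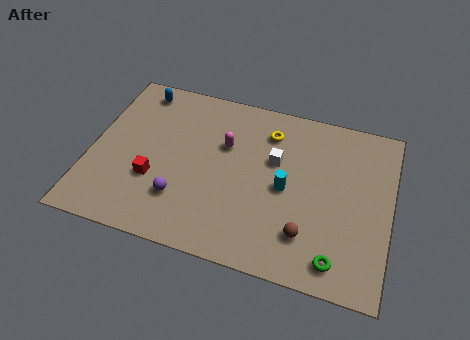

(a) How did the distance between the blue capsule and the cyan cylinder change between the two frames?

+0.6

They were about 7.4 units apart before and 8.0 after — 0.6 units further apart.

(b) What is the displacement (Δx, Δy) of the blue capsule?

(-0.1, 1.0)

From the two frames, the blue capsule sits at roughly (1.9, 7.1) before and (1.8, 8.1) after.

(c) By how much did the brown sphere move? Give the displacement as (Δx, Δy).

(-2.0, -1.7)

The brown sphere started near (12.0, 3.9) and ended near (10.0, 2.2).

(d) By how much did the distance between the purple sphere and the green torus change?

+1.7

The distance was about 5.5 in the first image and 7.2 in the second, so they moved 1.7 units further apart.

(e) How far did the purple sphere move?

1.6

The purple sphere was near (5.4, 1.4) before and (4.3, 2.5) after, so it travelled √(1.1² + 1.1²) ≈ 1.6 units.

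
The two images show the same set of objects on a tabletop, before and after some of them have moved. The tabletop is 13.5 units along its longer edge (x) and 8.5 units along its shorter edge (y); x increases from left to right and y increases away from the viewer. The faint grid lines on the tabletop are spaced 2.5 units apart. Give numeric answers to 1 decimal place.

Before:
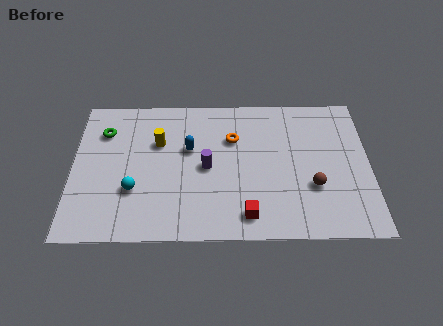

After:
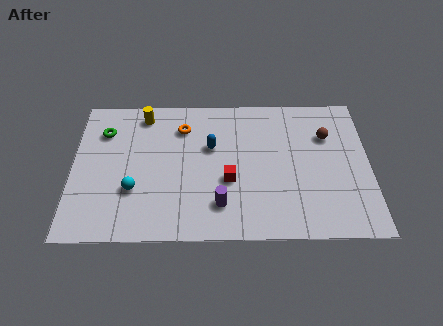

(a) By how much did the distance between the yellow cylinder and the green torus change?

-0.5

They were about 2.6 units apart before and 2.1 after — 0.5 units closer together.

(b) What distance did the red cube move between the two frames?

2.2

The red cube moved from about (7.9, 1.3) to (7.1, 3.3), a distance of √(0.8² + 2.0²) ≈ 2.2.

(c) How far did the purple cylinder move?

2.3

The purple cylinder moved from about (6.1, 4.1) to (6.7, 1.9), a distance of √(0.6² + 2.2²) ≈ 2.3.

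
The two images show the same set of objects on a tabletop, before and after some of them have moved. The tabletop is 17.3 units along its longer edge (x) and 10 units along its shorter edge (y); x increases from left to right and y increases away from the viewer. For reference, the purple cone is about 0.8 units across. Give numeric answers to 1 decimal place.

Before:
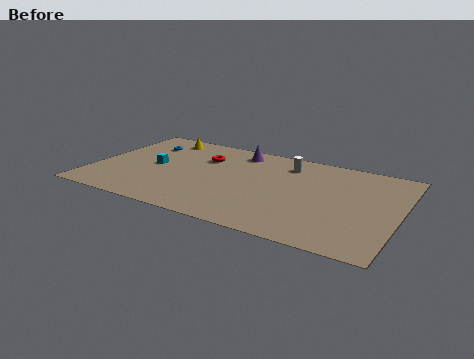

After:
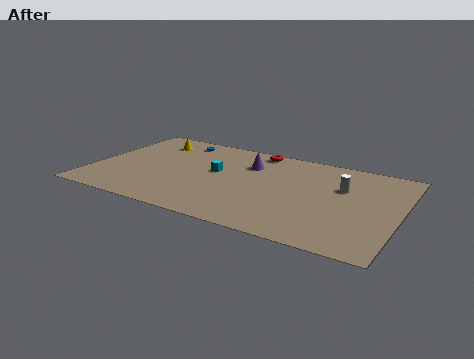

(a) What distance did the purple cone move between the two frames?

1.5

The purple cone moved from about (7.8, 8.5) to (8.6, 7.2), a distance of √(0.8² + 1.3²) ≈ 1.5.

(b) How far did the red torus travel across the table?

3.4

The red torus moved from about (6.0, 7.0) to (8.8, 9.0), a distance of √(2.8² + 2.0²) ≈ 3.4.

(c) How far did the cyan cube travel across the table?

3.6

The cyan cube moved from about (3.4, 5.0) to (6.9, 5.6), a distance of √(3.5² + 0.6²) ≈ 3.6.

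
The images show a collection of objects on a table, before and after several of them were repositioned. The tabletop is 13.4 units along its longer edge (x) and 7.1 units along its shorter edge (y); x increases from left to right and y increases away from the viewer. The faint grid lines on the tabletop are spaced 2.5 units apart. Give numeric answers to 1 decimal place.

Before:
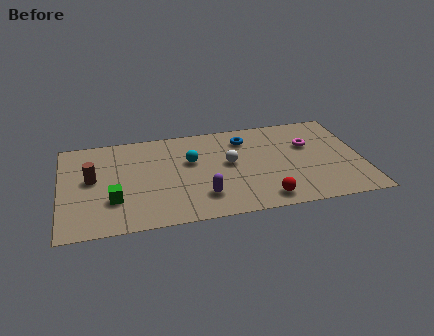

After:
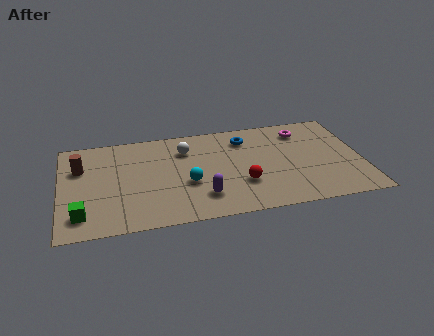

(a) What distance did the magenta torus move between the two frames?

1.1

From (11.1, 4.6) to (10.9, 5.7), the magenta torus covered √(0.2² + 1.1²) ≈ 1.1 units.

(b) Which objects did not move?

the blue torus and the purple capsule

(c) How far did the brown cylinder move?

1.0

The brown cylinder was near (1.4, 3.9) before and (0.9, 4.8) after, so it travelled √(0.5² + 0.9²) ≈ 1.0 units.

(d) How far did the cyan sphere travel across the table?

1.6

The cyan sphere was near (5.8, 4.4) before and (5.6, 2.8) after, so it travelled √(0.2² + 1.6²) ≈ 1.6 units.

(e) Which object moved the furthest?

the white sphere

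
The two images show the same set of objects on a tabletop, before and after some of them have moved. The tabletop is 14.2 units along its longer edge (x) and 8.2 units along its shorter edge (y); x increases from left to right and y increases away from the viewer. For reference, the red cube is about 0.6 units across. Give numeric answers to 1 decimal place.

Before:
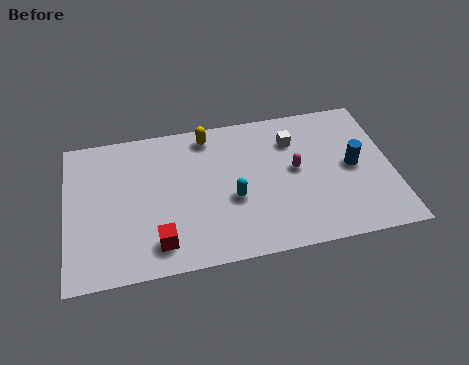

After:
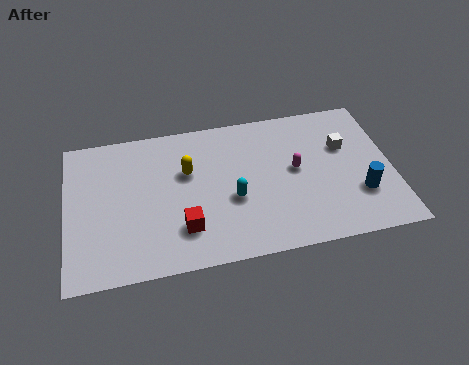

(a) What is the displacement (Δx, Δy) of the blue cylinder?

(0.2, -1.6)

From the two frames, the blue cylinder sits at roughly (12.5, 4.1) before and (12.7, 2.5) after.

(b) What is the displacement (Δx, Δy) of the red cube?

(1.1, 0.6)

The red cube started near (3.9, 1.5) and ended near (5.0, 2.1).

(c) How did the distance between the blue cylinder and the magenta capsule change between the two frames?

+0.8

The distance was about 2.5 in the first image and 3.3 in the second, so they moved 0.8 units further apart.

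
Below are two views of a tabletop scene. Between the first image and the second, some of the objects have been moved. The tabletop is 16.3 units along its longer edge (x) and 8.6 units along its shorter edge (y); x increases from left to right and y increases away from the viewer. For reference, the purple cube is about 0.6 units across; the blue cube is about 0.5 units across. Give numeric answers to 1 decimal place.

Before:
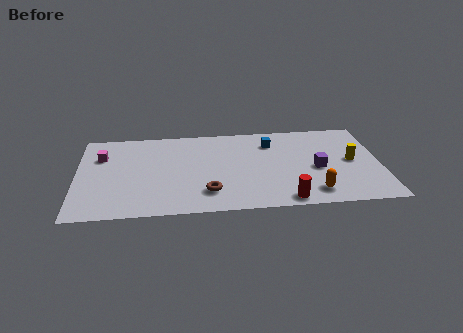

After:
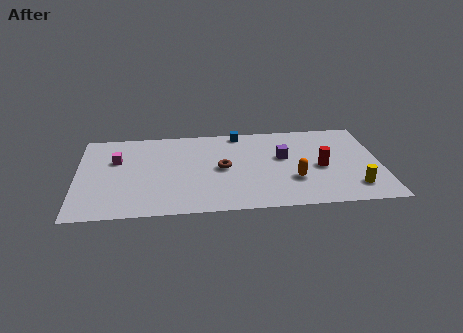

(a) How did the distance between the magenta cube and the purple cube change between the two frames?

-2.8

The distance was about 11.8 in the first image and 9.0 in the second, so they moved 2.8 units closer together.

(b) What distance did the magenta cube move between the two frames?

0.9

From (1.3, 6.0) to (2.1, 5.6), the magenta cube covered √(0.8² + 0.4²) ≈ 0.9 units.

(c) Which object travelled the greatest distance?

the red cylinder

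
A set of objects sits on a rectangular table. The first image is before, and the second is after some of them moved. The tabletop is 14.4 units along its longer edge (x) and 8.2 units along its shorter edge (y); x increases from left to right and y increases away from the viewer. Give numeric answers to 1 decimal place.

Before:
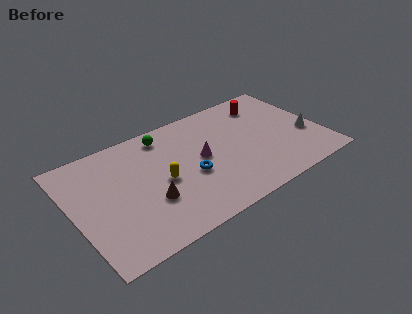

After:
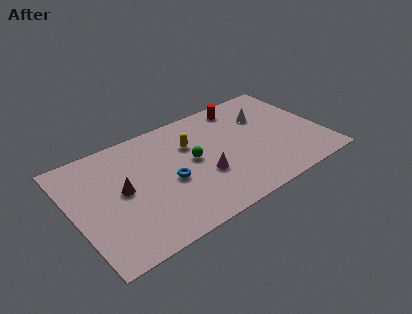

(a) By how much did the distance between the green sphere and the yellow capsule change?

-2.1

The distance was about 3.3 in the first image and 1.2 in the second, so they moved 2.1 units closer together.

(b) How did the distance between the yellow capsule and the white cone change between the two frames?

-4.1

The distance was about 8.5 in the first image and 4.4 in the second, so they moved 4.1 units closer together.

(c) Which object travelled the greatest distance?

the white cone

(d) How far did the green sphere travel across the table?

2.9

From (5.7, 7.0) to (6.9, 4.4), the green sphere covered √(1.2² + 2.6²) ≈ 2.9 units.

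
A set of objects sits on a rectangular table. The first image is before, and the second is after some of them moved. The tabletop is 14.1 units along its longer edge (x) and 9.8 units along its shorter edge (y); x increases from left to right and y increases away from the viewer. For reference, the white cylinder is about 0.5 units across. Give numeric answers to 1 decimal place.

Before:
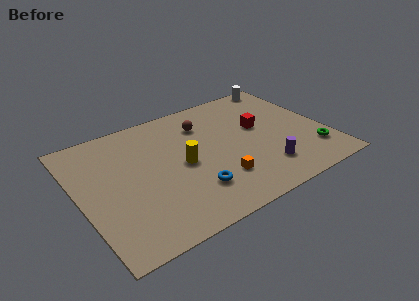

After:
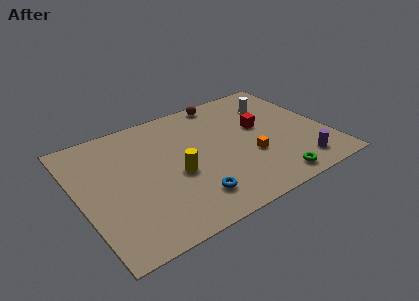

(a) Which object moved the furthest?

the green torus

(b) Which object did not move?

the red cube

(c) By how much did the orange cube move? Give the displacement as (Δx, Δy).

(2.0, 0.9)

The orange cube was at about (7.5, 2.6) and moved to about (9.5, 3.5).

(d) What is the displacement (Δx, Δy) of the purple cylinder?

(1.9, -0.6)

From the two frames, the purple cylinder sits at roughly (10.1, 2.2) before and (12.0, 1.6) after.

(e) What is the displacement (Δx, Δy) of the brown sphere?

(1.4, 1.5)

The brown sphere started near (7.5, 7.4) and ended near (8.9, 8.9).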